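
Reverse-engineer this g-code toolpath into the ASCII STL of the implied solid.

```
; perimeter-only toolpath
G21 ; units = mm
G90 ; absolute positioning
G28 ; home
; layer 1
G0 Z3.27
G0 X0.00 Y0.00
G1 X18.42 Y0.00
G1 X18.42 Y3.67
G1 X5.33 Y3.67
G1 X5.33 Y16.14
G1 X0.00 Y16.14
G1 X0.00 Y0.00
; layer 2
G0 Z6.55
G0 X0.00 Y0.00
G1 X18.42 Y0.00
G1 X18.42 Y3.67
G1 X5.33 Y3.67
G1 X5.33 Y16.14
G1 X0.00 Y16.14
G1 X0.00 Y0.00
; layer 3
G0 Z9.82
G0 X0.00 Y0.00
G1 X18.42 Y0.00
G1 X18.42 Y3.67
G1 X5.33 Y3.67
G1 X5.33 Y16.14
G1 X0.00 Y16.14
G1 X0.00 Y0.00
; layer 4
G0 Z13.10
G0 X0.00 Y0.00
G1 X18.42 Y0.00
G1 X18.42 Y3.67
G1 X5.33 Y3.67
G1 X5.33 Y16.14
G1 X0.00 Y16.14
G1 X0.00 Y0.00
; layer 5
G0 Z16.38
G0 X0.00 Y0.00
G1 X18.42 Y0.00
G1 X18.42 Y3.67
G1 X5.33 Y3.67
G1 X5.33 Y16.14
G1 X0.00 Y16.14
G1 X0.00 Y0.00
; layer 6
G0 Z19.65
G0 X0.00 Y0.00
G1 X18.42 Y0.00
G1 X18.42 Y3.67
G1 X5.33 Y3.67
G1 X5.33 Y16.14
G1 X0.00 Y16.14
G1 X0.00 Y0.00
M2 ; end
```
solid part
  facet normal 0.0000 0.0000 -1.0000
    outer loop
      vertex 18.42 3.67 0.00
      vertex 18.42 0.00 0.00
      vertex 0.00 0.00 0.00
    endloop
  endfacet
  facet normal 0.0000 0.0000 -1.0000
    outer loop
      vertex 5.33 3.67 0.00
      vertex 18.42 3.67 0.00
      vertex 0.00 0.00 0.00
    endloop
  endfacet
  facet normal 0.0000 0.0000 -1.0000
    outer loop
      vertex 5.33 16.14 0.00
      vertex 5.33 3.67 0.00
      vertex 0.00 0.00 0.00
    endloop
  endfacet
  facet normal 0.0000 0.0000 -1.0000
    outer loop
      vertex 0.00 16.14 0.00
      vertex 5.33 16.14 0.00
      vertex 0.00 0.00 0.00
    endloop
  endfacet
  facet normal 0.0000 0.0000 1.0000
    outer loop
      vertex 0.00 0.00 19.65
      vertex 18.42 0.00 19.65
      vertex 18.42 3.67 19.65
    endloop
  endfacet
  facet normal 0.0000 0.0000 1.0000
    outer loop
      vertex 0.00 0.00 19.65
      vertex 18.42 3.67 19.65
      vertex 5.33 3.67 19.65
    endloop
  endfacet
  facet normal 0.0000 0.0000 1.0000
    outer loop
      vertex 0.00 0.00 19.65
      vertex 5.33 3.67 19.65
      vertex 5.33 16.14 19.65
    endloop
  endfacet
  facet normal 0.0000 0.0000 1.0000
    outer loop
      vertex 0.00 0.00 19.65
      vertex 5.33 16.14 19.65
      vertex 0.00 16.14 19.65
    endloop
  endfacet
  facet normal 0.0000 -1.0000 0.0000
    outer loop
      vertex 0.00 0.00 0.00
      vertex 18.42 0.00 0.00
      vertex 18.42 0.00 19.65
    endloop
  endfacet
  facet normal 0.0000 -1.0000 0.0000
    outer loop
      vertex 0.00 0.00 0.00
      vertex 18.42 0.00 19.65
      vertex 0.00 0.00 19.65
    endloop
  endfacet
  facet normal 1.0000 0.0000 0.0000
    outer loop
      vertex 18.42 0.00 0.00
      vertex 18.42 3.67 0.00
      vertex 18.42 3.67 19.65
    endloop
  endfacet
  facet normal 1.0000 0.0000 0.0000
    outer loop
      vertex 18.42 0.00 0.00
      vertex 18.42 3.67 19.65
      vertex 18.42 0.00 19.65
    endloop
  endfacet
  facet normal 0.0000 1.0000 0.0000
    outer loop
      vertex 18.42 3.67 0.00
      vertex 5.33 3.67 0.00
      vertex 5.33 3.67 19.65
    endloop
  endfacet
  facet normal 0.0000 1.0000 0.0000
    outer loop
      vertex 18.42 3.67 0.00
      vertex 5.33 3.67 19.65
      vertex 18.42 3.67 19.65
    endloop
  endfacet
  facet normal 1.0000 0.0000 0.0000
    outer loop
      vertex 5.33 3.67 0.00
      vertex 5.33 16.14 0.00
      vertex 5.33 16.14 19.65
    endloop
  endfacet
  facet normal 1.0000 0.0000 0.0000
    outer loop
      vertex 5.33 3.67 0.00
      vertex 5.33 16.14 19.65
      vertex 5.33 3.67 19.65
    endloop
  endfacet
  facet normal 0.0000 1.0000 0.0000
    outer loop
      vertex 5.33 16.14 0.00
      vertex 0.00 16.14 0.00
      vertex 0.00 16.14 19.65
    endloop
  endfacet
  facet normal 0.0000 1.0000 0.0000
    outer loop
      vertex 5.33 16.14 0.00
      vertex 0.00 16.14 19.65
      vertex 5.33 16.14 19.65
    endloop
  endfacet
  facet normal -1.0000 0.0000 0.0000
    outer loop
      vertex 0.00 16.14 0.00
      vertex 0.00 0.00 0.00
      vertex 0.00 0.00 19.65
    endloop
  endfacet
  facet normal -1.0000 0.0000 0.0000
    outer loop
      vertex 0.00 16.14 0.00
      vertex 0.00 0.00 19.65
      vertex 0.00 16.14 19.65
    endloop
  endfacet
endsolid part

The G0 Z moves step by Δz≈3.27 mm. Every layer's G1 loop is the same polygon, so the solid is a straight extrusion of it from z=0 to z≈19.6. Closing with flat bottom and top caps and triangulating gives 20 facets — an L-shaped prism: outer 18.4 × 16.1 mm, arm thicknesses ≈ 3.67 mm (horizontal) and 5.33 mm (vertical), extruded 19.6 mm in z.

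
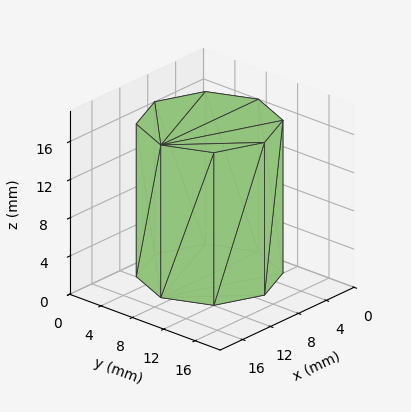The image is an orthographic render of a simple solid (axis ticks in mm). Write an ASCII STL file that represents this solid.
Reading the render: the shape is a regular 8-sided prism (a cylinder approximated with 8 flat sides), circumscribed radius ≈ 7 mm, height ≈ 16 mm (dimensions read to the nearest mm from the axis ticks). For the STL, each face is triangulated and given an outward normal.

solid part
  facet normal 0.0000 0.0000 -1.0000
    outer loop
      vertex 7.00 14.00 0.00
      vertex 11.95 11.95 0.00
      vertex 14.00 7.00 0.00
    endloop
  endfacet
  facet normal 0.0000 0.0000 -1.0000
    outer loop
      vertex 2.05 11.95 0.00
      vertex 7.00 14.00 0.00
      vertex 14.00 7.00 0.00
    endloop
  endfacet
  facet normal 0.0000 0.0000 -1.0000
    outer loop
      vertex 0.00 7.00 0.00
      vertex 2.05 11.95 0.00
      vertex 14.00 7.00 0.00
    endloop
  endfacet
  facet normal 0.0000 0.0000 -1.0000
    outer loop
      vertex 2.05 2.05 0.00
      vertex 0.00 7.00 0.00
      vertex 14.00 7.00 0.00
    endloop
  endfacet
  facet normal 0.0000 0.0000 -1.0000
    outer loop
      vertex 7.00 0.00 0.00
      vertex 2.05 2.05 0.00
      vertex 14.00 7.00 0.00
    endloop
  endfacet
  facet normal 0.0000 0.0000 -1.0000
    outer loop
      vertex 11.95 2.05 0.00
      vertex 7.00 0.00 0.00
      vertex 14.00 7.00 0.00
    endloop
  endfacet
  facet normal 0.0000 0.0000 1.0000
    outer loop
      vertex 14.00 7.00 16.00
      vertex 11.95 11.95 16.00
      vertex 7.00 14.00 16.00
    endloop
  endfacet
  facet normal 0.0000 0.0000 1.0000
    outer loop
      vertex 14.00 7.00 16.00
      vertex 7.00 14.00 16.00
      vertex 2.05 11.95 16.00
    endloop
  endfacet
  facet normal 0.0000 0.0000 1.0000
    outer loop
      vertex 14.00 7.00 16.00
      vertex 2.05 11.95 16.00
      vertex 0.00 7.00 16.00
    endloop
  endfacet
  facet normal 0.0000 0.0000 1.0000
    outer loop
      vertex 14.00 7.00 16.00
      vertex 0.00 7.00 16.00
      vertex 2.05 2.05 16.00
    endloop
  endfacet
  facet normal 0.0000 0.0000 1.0000
    outer loop
      vertex 14.00 7.00 16.00
      vertex 2.05 2.05 16.00
      vertex 7.00 0.00 16.00
    endloop
  endfacet
  facet normal 0.0000 0.0000 1.0000
    outer loop
      vertex 14.00 7.00 16.00
      vertex 7.00 0.00 16.00
      vertex 11.95 2.05 16.00
    endloop
  endfacet
  facet normal 0.9239 0.3826 0.0000
    outer loop
      vertex 14.00 7.00 0.00
      vertex 11.95 11.95 0.00
      vertex 11.95 11.95 16.00
    endloop
  endfacet
  facet normal 0.9239 0.3826 0.0000
    outer loop
      vertex 14.00 7.00 0.00
      vertex 11.95 11.95 16.00
      vertex 14.00 7.00 16.00
    endloop
  endfacet
  facet normal 0.3826 0.9239 0.0000
    outer loop
      vertex 11.95 11.95 0.00
      vertex 7.00 14.00 0.00
      vertex 7.00 14.00 16.00
    endloop
  endfacet
  facet normal 0.3826 0.9239 0.0000
    outer loop
      vertex 11.95 11.95 0.00
      vertex 7.00 14.00 16.00
      vertex 11.95 11.95 16.00
    endloop
  endfacet
  facet normal -0.3826 0.9239 0.0000
    outer loop
      vertex 7.00 14.00 0.00
      vertex 2.05 11.95 0.00
      vertex 2.05 11.95 16.00
    endloop
  endfacet
  facet normal -0.3826 0.9239 0.0000
    outer loop
      vertex 7.00 14.00 0.00
      vertex 2.05 11.95 16.00
      vertex 7.00 14.00 16.00
    endloop
  endfacet
  facet normal -0.9239 0.3826 0.0000
    outer loop
      vertex 2.05 11.95 0.00
      vertex 0.00 7.00 0.00
      vertex 0.00 7.00 16.00
    endloop
  endfacet
  facet normal -0.9239 0.3826 0.0000
    outer loop
      vertex 2.05 11.95 0.00
      vertex 0.00 7.00 16.00
      vertex 2.05 11.95 16.00
    endloop
  endfacet
  facet normal -0.9239 -0.3826 0.0000
    outer loop
      vertex 0.00 7.00 0.00
      vertex 2.05 2.05 0.00
      vertex 2.05 2.05 16.00
    endloop
  endfacet
  facet normal -0.9239 -0.3826 0.0000
    outer loop
      vertex 0.00 7.00 0.00
      vertex 2.05 2.05 16.00
      vertex 0.00 7.00 16.00
    endloop
  endfacet
  facet normal -0.3826 -0.9239 0.0000
    outer loop
      vertex 2.05 2.05 0.00
      vertex 7.00 0.00 0.00
      vertex 7.00 0.00 16.00
    endloop
  endfacet
  facet normal -0.3826 -0.9239 0.0000
    outer loop
      vertex 2.05 2.05 0.00
      vertex 7.00 0.00 16.00
      vertex 2.05 2.05 16.00
    endloop
  endfacet
  facet normal 0.3826 -0.9239 0.0000
    outer loop
      vertex 7.00 0.00 0.00
      vertex 11.95 2.05 0.00
      vertex 11.95 2.05 16.00
    endloop
  endfacet
  facet normal 0.3826 -0.9239 0.0000
    outer loop
      vertex 7.00 0.00 0.00
      vertex 11.95 2.05 16.00
      vertex 7.00 0.00 16.00
    endloop
  endfacet
  facet normal 0.9239 -0.3826 0.0000
    outer loop
      vertex 11.95 2.05 0.00
      vertex 14.00 7.00 0.00
      vertex 14.00 7.00 16.00
    endloop
  endfacet
  facet normal 0.9239 -0.3826 0.0000
    outer loop
      vertex 11.95 2.05 0.00
      vertex 14.00 7.00 16.00
      vertex 11.95 2.05 16.00
    endloop
  endfacet
endsolid part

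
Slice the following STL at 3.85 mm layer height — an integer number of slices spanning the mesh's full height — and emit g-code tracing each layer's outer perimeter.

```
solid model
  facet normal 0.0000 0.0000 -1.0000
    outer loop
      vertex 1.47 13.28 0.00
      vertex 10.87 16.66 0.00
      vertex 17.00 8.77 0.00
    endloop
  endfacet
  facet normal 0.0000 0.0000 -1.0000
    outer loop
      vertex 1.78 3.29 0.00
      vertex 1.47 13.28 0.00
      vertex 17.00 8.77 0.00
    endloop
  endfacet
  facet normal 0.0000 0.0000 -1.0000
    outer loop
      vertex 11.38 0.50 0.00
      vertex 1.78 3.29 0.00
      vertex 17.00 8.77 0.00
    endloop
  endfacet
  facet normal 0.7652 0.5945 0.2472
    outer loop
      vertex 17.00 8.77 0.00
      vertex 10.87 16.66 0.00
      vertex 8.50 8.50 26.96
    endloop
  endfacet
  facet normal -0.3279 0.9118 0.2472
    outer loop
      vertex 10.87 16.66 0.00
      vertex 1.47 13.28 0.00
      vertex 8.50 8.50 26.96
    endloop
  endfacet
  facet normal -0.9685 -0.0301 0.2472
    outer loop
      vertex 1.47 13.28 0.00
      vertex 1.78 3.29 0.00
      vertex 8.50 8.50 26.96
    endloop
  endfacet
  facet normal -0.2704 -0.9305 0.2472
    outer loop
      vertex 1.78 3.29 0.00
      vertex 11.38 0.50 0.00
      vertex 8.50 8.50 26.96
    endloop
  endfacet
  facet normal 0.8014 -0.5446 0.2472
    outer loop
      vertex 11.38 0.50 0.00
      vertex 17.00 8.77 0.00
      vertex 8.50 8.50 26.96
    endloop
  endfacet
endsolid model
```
; perimeter-only toolpath
G21 ; units = mm
G90 ; absolute positioning
G28 ; home
; layer 1
G0 Z3.85
G0 X15.79 Y8.73
G1 X10.53 Y15.49
G1 X2.47 Y12.60
G1 X2.74 Y4.03
G1 X10.97 Y1.64
G1 X15.79 Y8.73
; layer 2
G0 Z7.70
G0 X14.57 Y8.69
G1 X10.19 Y14.33
G1 X3.48 Y11.91
G1 X3.70 Y4.78
G1 X10.56 Y2.79
G1 X14.57 Y8.69
; layer 3
G0 Z11.55
G0 X13.36 Y8.65
G1 X9.85 Y13.16
G1 X4.48 Y11.23
G1 X4.66 Y5.52
G1 X10.15 Y3.93
G1 X13.36 Y8.65
; layer 4
G0 Z15.41
G0 X12.14 Y8.62
G1 X9.52 Y12.00
G1 X5.49 Y10.55
G1 X5.62 Y6.27
G1 X9.73 Y5.07
G1 X12.14 Y8.62
; layer 5
G0 Z19.26
G0 X10.93 Y8.58
G1 X9.18 Y10.83
G1 X6.49 Y9.87
G1 X6.58 Y7.01
G1 X9.32 Y6.21
G1 X10.93 Y8.58
; layer 6
G0 Z23.11
G0 X9.71 Y8.54
G1 X8.84 Y9.67
G1 X7.50 Y9.18
G1 X7.54 Y7.76
G1 X8.91 Y7.36
G1 X9.71 Y8.54
M2 ; end

The solid is a regular 5-sided pyramid, base circumscribed radius ≈ 8.5 mm, apex at z ≈ 27 mm. Slicing at Δz = 3.85 mm — 7 equal slices spanning the solid's height, so layer i sits at z = i·h/7 — gives 6 non-empty perimeters. Each is a 5-segment closed polygon; G0 lifts to the layer z and rapids to the start vertex, then G1 traces the edges. The cross-section shrinks linearly with z (the slice at the apex is degenerate and omitted).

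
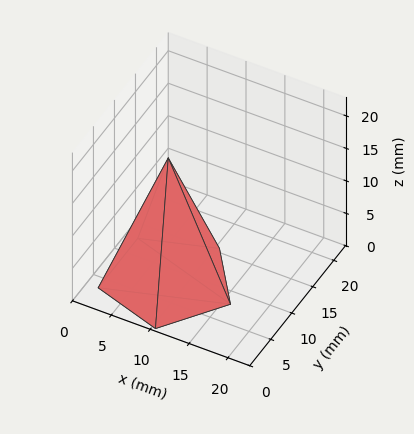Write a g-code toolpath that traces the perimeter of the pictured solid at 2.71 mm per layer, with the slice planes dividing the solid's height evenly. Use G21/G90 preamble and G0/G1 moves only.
Reading the render: the shape is a regular 5-sided pyramid, base circumscribed radius ≈ 8 mm, apex at z ≈ 19 mm (dimensions read to the nearest mm from the axis ticks). For the g-code, the solid's height is divided into equal slices at the stated Δz and each level perimeter traced with G1 moves after a G0 lift.

; perimeter-only toolpath
G21 ; units = mm
G90 ; absolute positioning
G28 ; home
; layer 1
G0 Z2.71
G0 X14.86 Y8.00
G1 X10.12 Y14.52
G1 X2.45 Y12.03
G1 X2.45 Y3.97
G1 X10.12 Y1.48
G1 X14.86 Y8.00
; layer 2
G0 Z5.43
G0 X13.71 Y8.00
G1 X9.76 Y13.44
G1 X3.38 Y11.36
G1 X3.38 Y4.64
G1 X9.76 Y2.56
G1 X13.71 Y8.00
; layer 3
G0 Z8.14
G0 X12.57 Y8.00
G1 X9.41 Y12.35
G1 X4.30 Y10.69
G1 X4.30 Y5.31
G1 X9.41 Y3.65
G1 X12.57 Y8.00
; layer 4
G0 Z10.86
G0 X11.43 Y8.00
G1 X9.06 Y11.26
G1 X5.23 Y10.01
G1 X5.23 Y5.99
G1 X9.06 Y4.74
G1 X11.43 Y8.00
; layer 5
G0 Z13.57
G0 X10.29 Y8.00
G1 X8.71 Y10.17
G1 X6.15 Y9.34
G1 X6.15 Y6.66
G1 X8.71 Y5.83
G1 X10.29 Y8.00
; layer 6
G0 Z16.29
G0 X9.14 Y8.00
G1 X8.35 Y9.09
G1 X7.08 Y8.67
G1 X7.08 Y7.33
G1 X8.35 Y6.91
G1 X9.14 Y8.00
M2 ; end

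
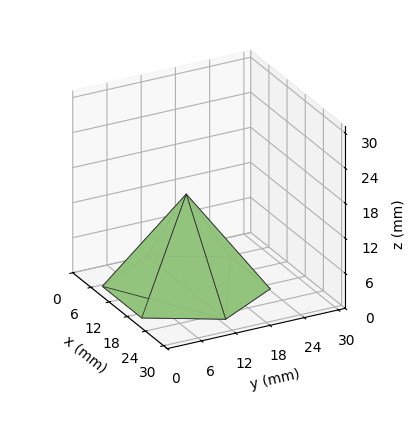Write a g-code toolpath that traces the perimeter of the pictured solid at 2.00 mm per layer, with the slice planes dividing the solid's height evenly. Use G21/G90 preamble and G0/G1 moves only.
Reading the render: the shape is a regular 6-sided pyramid, base circumscribed radius ≈ 13 mm, apex at z ≈ 16 mm (dimensions read to the nearest mm from the axis ticks). For the g-code, the solid's height is divided into equal slices at the stated Δz and each level perimeter traced with G1 moves after a G0 lift.

; perimeter-only toolpath
G21 ; units = mm
G90 ; absolute positioning
G28 ; home
; layer 1
G0 Z2.00
G0 X24.38 Y13.00
G1 X18.69 Y22.85
G1 X7.31 Y22.85
G1 X1.62 Y13.00
G1 X7.31 Y3.15
G1 X18.69 Y3.15
G1 X24.38 Y13.00
; layer 2
G0 Z4.00
G0 X22.75 Y13.00
G1 X17.88 Y21.45
G1 X8.12 Y21.45
G1 X3.25 Y13.00
G1 X8.12 Y4.55
G1 X17.88 Y4.55
G1 X22.75 Y13.00
; layer 3
G0 Z6.00
G0 X21.12 Y13.00
G1 X17.06 Y20.04
G1 X8.94 Y20.04
G1 X4.88 Y13.00
G1 X8.94 Y5.96
G1 X17.06 Y5.96
G1 X21.12 Y13.00
; layer 4
G0 Z8.00
G0 X19.50 Y13.00
G1 X16.25 Y18.63
G1 X9.75 Y18.63
G1 X6.50 Y13.00
G1 X9.75 Y7.37
G1 X16.25 Y7.37
G1 X19.50 Y13.00
; layer 5
G0 Z10.00
G0 X17.88 Y13.00
G1 X15.44 Y17.22
G1 X10.56 Y17.22
G1 X8.12 Y13.00
G1 X10.56 Y8.78
G1 X15.44 Y8.78
G1 X17.88 Y13.00
; layer 6
G0 Z12.00
G0 X16.25 Y13.00
G1 X14.62 Y15.82
G1 X11.38 Y15.82
G1 X9.75 Y13.00
G1 X11.38 Y10.19
G1 X14.62 Y10.19
G1 X16.25 Y13.00
; layer 7
G0 Z14.00
G0 X14.62 Y13.00
G1 X13.81 Y14.41
G1 X12.19 Y14.41
G1 X11.38 Y13.00
G1 X12.19 Y11.59
G1 X13.81 Y11.59
G1 X14.62 Y13.00
M2 ; end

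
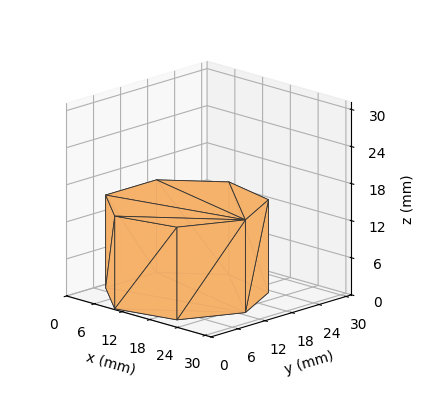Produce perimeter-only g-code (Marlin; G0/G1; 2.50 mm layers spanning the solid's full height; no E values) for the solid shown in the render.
Reading the render: the shape is a regular 7-sided prism (a cylinder approximated with 7 flat sides), circumscribed radius ≈ 13 mm, height ≈ 15 mm (dimensions read to the nearest mm from the axis ticks). For the g-code, the solid's height is divided into equal slices at the stated Δz and each level perimeter traced with G1 moves after a G0 lift.

; perimeter-only toolpath
G21 ; units = mm
G90 ; absolute positioning
G28 ; home
; layer 1
G0 Z2.50
G0 X26.00 Y13.00
G1 X21.11 Y23.16
G1 X10.11 Y25.67
G1 X1.29 Y18.64
G1 X1.29 Y7.36
G1 X10.11 Y0.33
G1 X21.11 Y2.84
G1 X26.00 Y13.00
; layer 2
G0 Z5.00
G0 X26.00 Y13.00
G1 X21.11 Y23.16
G1 X10.11 Y25.67
G1 X1.29 Y18.64
G1 X1.29 Y7.36
G1 X10.11 Y0.33
G1 X21.11 Y2.84
G1 X26.00 Y13.00
; layer 3
G0 Z7.50
G0 X26.00 Y13.00
G1 X21.11 Y23.16
G1 X10.11 Y25.67
G1 X1.29 Y18.64
G1 X1.29 Y7.36
G1 X10.11 Y0.33
G1 X21.11 Y2.84
G1 X26.00 Y13.00
; layer 4
G0 Z10.00
G0 X26.00 Y13.00
G1 X21.11 Y23.16
G1 X10.11 Y25.67
G1 X1.29 Y18.64
G1 X1.29 Y7.36
G1 X10.11 Y0.33
G1 X21.11 Y2.84
G1 X26.00 Y13.00
; layer 5
G0 Z12.50
G0 X26.00 Y13.00
G1 X21.11 Y23.16
G1 X10.11 Y25.67
G1 X1.29 Y18.64
G1 X1.29 Y7.36
G1 X10.11 Y0.33
G1 X21.11 Y2.84
G1 X26.00 Y13.00
; layer 6
G0 Z15.00
G0 X26.00 Y13.00
G1 X21.11 Y23.16
G1 X10.11 Y25.67
G1 X1.29 Y18.64
G1 X1.29 Y7.36
G1 X10.11 Y0.33
G1 X21.11 Y2.84
G1 X26.00 Y13.00
M2 ; end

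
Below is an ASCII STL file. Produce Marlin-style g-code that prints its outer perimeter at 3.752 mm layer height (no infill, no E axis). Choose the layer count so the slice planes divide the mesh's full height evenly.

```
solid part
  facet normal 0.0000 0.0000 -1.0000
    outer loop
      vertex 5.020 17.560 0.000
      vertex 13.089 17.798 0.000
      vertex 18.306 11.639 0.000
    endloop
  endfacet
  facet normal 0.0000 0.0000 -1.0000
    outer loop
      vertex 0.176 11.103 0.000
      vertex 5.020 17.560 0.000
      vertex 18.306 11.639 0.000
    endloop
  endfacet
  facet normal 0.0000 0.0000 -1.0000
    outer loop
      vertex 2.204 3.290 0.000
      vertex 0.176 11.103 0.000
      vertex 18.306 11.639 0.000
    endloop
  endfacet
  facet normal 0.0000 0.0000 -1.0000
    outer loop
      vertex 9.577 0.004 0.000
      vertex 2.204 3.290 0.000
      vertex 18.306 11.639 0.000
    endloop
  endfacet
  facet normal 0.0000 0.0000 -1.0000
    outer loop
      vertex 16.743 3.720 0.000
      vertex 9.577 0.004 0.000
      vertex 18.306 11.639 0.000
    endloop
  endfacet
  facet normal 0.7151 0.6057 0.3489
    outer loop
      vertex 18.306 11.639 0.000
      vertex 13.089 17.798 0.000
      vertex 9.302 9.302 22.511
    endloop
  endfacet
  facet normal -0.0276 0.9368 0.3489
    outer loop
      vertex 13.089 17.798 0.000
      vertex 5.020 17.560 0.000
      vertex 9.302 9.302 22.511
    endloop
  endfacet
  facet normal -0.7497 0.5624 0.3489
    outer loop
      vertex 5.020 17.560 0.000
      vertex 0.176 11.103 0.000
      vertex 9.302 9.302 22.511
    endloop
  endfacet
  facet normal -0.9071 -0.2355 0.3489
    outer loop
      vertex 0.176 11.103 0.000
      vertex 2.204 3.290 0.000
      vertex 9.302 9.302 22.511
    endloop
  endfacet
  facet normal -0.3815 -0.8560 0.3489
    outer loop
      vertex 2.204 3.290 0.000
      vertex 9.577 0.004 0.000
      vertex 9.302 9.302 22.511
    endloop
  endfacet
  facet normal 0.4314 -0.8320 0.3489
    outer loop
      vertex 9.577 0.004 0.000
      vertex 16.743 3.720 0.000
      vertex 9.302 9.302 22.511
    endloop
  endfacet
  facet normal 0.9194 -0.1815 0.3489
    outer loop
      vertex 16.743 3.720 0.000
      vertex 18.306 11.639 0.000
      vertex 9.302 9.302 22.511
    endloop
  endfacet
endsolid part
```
; perimeter-only toolpath
G21 ; units = mm
G90 ; absolute positioning
G28 ; home
; layer 1
G0 Z3.752
G0 X16.805 Y11.249
G1 X12.458 Y16.382
G1 X5.734 Y16.184
G1 X1.697 Y10.803
G1 X3.387 Y4.292
G1 X9.531 Y1.554
G1 X15.503 Y4.650
G1 X16.805 Y11.249
; layer 2
G0 Z7.504
G0 X15.305 Y10.860
G1 X11.827 Y14.966
G1 X6.447 Y14.807
G1 X3.218 Y10.503
G1 X4.570 Y5.294
G1 X9.485 Y3.103
G1 X14.263 Y5.581
G1 X15.305 Y10.860
; layer 3
G0 Z11.255
G0 X13.804 Y10.470
G1 X11.195 Y13.550
G1 X7.161 Y13.431
G1 X4.739 Y10.203
G1 X5.753 Y6.296
G1 X9.439 Y4.653
G1 X13.022 Y6.511
G1 X13.804 Y10.470
; layer 4
G0 Z15.007
G0 X12.303 Y10.081
G1 X10.564 Y12.134
G1 X7.875 Y12.055
G1 X6.260 Y9.902
G1 X6.936 Y7.298
G1 X9.394 Y6.203
G1 X11.782 Y7.441
G1 X12.303 Y10.081
; layer 5
G0 Z18.759
G0 X10.803 Y9.691
G1 X9.933 Y10.718
G1 X8.588 Y10.678
G1 X7.781 Y9.602
G1 X8.119 Y8.300
G1 X9.348 Y7.752
G1 X10.542 Y8.372
G1 X10.803 Y9.691
M2 ; end

The solid is a regular 7-sided pyramid, base circumscribed radius ≈ 9.3 mm, apex at z ≈ 22.5 mm. Slicing at Δz = 3.752 mm — 6 equal slices spanning the solid's height, so layer i sits at z = i·h/6 — gives 5 non-empty perimeters. Each is a 7-segment closed polygon; G0 lifts to the layer z and rapids to the start vertex, then G1 traces the edges. The cross-section shrinks linearly with z (the slice at the apex is degenerate and omitted).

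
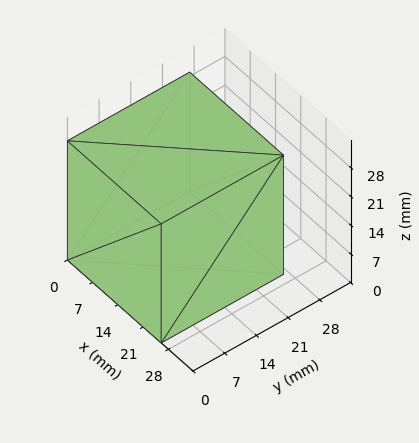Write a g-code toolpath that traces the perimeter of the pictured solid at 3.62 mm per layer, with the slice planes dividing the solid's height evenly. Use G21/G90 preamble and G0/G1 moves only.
Reading the render: the shape is a rectangular box, roughly 26 × 27 mm footprint and 29 mm tall (dimensions read to the nearest mm from the axis ticks). For the g-code, the solid's height is divided into equal slices at the stated Δz and each level perimeter traced with G1 moves after a G0 lift.

; perimeter-only toolpath
G21 ; units = mm
G90 ; absolute positioning
G28 ; home
; layer 1
G0 Z3.62
G0 X0.00 Y0.00
G1 X26.00 Y0.00
G1 X26.00 Y27.00
G1 X0.00 Y27.00
G1 X0.00 Y0.00
; layer 2
G0 Z7.25
G0 X0.00 Y0.00
G1 X26.00 Y0.00
G1 X26.00 Y27.00
G1 X0.00 Y27.00
G1 X0.00 Y0.00
; layer 3
G0 Z10.88
G0 X0.00 Y0.00
G1 X26.00 Y0.00
G1 X26.00 Y27.00
G1 X0.00 Y27.00
G1 X0.00 Y0.00
; layer 4
G0 Z14.50
G0 X0.00 Y0.00
G1 X26.00 Y0.00
G1 X26.00 Y27.00
G1 X0.00 Y27.00
G1 X0.00 Y0.00
; layer 5
G0 Z18.12
G0 X0.00 Y0.00
G1 X26.00 Y0.00
G1 X26.00 Y27.00
G1 X0.00 Y27.00
G1 X0.00 Y0.00
; layer 6
G0 Z21.75
G0 X0.00 Y0.00
G1 X26.00 Y0.00
G1 X26.00 Y27.00
G1 X0.00 Y27.00
G1 X0.00 Y0.00
; layer 7
G0 Z25.38
G0 X0.00 Y0.00
G1 X26.00 Y0.00
G1 X26.00 Y27.00
G1 X0.00 Y27.00
G1 X0.00 Y0.00
; layer 8
G0 Z29.00
G0 X0.00 Y0.00
G1 X26.00 Y0.00
G1 X26.00 Y27.00
G1 X0.00 Y27.00
G1 X0.00 Y0.00
M2 ; end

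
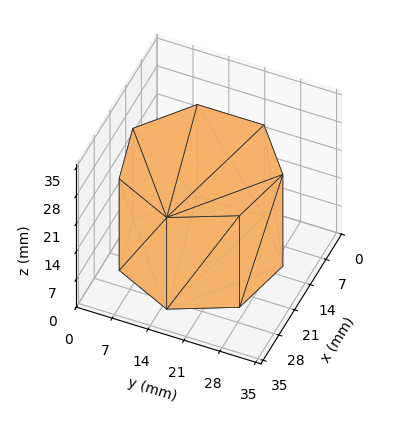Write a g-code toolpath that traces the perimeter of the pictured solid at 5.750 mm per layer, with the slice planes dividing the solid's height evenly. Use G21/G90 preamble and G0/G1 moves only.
Reading the render: the shape is a regular 7-sided prism (a cylinder approximated with 7 flat sides), circumscribed radius ≈ 15 mm, height ≈ 23 mm (dimensions read to the nearest mm from the axis ticks). For the g-code, the solid's height is divided into equal slices at the stated Δz and each level perimeter traced with G1 moves after a G0 lift.

; perimeter-only toolpath
G21 ; units = mm
G90 ; absolute positioning
G28 ; home
; layer 1
G0 Z5.750
G0 X30.000 Y15.000
G1 X24.352 Y26.727
G1 X11.662 Y29.624
G1 X1.485 Y21.508
G1 X1.485 Y8.492
G1 X11.662 Y0.376
G1 X24.352 Y3.273
G1 X30.000 Y15.000
; layer 2
G0 Z11.500
G0 X30.000 Y15.000
G1 X24.352 Y26.727
G1 X11.662 Y29.624
G1 X1.485 Y21.508
G1 X1.485 Y8.492
G1 X11.662 Y0.376
G1 X24.352 Y3.273
G1 X30.000 Y15.000
; layer 3
G0 Z17.250
G0 X30.000 Y15.000
G1 X24.352 Y26.727
G1 X11.662 Y29.624
G1 X1.485 Y21.508
G1 X1.485 Y8.492
G1 X11.662 Y0.376
G1 X24.352 Y3.273
G1 X30.000 Y15.000
; layer 4
G0 Z23.000
G0 X30.000 Y15.000
G1 X24.352 Y26.727
G1 X11.662 Y29.624
G1 X1.485 Y21.508
G1 X1.485 Y8.492
G1 X11.662 Y0.376
G1 X24.352 Y3.273
G1 X30.000 Y15.000
M2 ; end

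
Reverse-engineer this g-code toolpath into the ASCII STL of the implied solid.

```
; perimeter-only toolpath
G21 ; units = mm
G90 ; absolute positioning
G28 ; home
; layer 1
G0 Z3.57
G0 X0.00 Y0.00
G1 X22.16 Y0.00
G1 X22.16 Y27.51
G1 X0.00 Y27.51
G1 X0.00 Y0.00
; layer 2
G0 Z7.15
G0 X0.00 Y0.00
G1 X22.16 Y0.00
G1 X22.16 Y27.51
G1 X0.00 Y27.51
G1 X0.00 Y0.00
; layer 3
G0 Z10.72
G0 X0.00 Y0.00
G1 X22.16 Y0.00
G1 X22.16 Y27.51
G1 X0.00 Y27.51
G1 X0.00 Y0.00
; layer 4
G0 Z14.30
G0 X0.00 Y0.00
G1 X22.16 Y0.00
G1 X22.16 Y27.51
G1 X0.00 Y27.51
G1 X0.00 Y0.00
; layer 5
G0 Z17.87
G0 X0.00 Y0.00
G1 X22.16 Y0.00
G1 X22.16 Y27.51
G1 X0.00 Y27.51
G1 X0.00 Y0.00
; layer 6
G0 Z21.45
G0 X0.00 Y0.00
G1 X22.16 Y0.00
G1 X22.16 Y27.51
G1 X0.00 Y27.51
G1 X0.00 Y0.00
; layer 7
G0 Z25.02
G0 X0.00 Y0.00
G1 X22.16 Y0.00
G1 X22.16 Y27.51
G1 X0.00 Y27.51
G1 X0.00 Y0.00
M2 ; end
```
solid part
  facet normal 0.0000 0.0000 -1.0000
    outer loop
      vertex 22.16 27.51 0.00
      vertex 22.16 0.00 0.00
      vertex 0.00 0.00 0.00
    endloop
  endfacet
  facet normal 0.0000 0.0000 -1.0000
    outer loop
      vertex 0.00 27.51 0.00
      vertex 22.16 27.51 0.00
      vertex 0.00 0.00 0.00
    endloop
  endfacet
  facet normal 0.0000 0.0000 1.0000
    outer loop
      vertex 0.00 0.00 25.02
      vertex 22.16 0.00 25.02
      vertex 22.16 27.51 25.02
    endloop
  endfacet
  facet normal 0.0000 0.0000 1.0000
    outer loop
      vertex 0.00 0.00 25.02
      vertex 22.16 27.51 25.02
      vertex 0.00 27.51 25.02
    endloop
  endfacet
  facet normal 0.0000 -1.0000 0.0000
    outer loop
      vertex 0.00 0.00 0.00
      vertex 22.16 0.00 0.00
      vertex 22.16 0.00 25.02
    endloop
  endfacet
  facet normal 0.0000 -1.0000 0.0000
    outer loop
      vertex 0.00 0.00 0.00
      vertex 22.16 0.00 25.02
      vertex 0.00 0.00 25.02
    endloop
  endfacet
  facet normal 0.0000 1.0000 0.0000
    outer loop
      vertex 22.16 27.51 25.02
      vertex 22.16 27.51 0.00
      vertex 0.00 27.51 0.00
    endloop
  endfacet
  facet normal 0.0000 1.0000 0.0000
    outer loop
      vertex 0.00 27.51 25.02
      vertex 22.16 27.51 25.02
      vertex 0.00 27.51 0.00
    endloop
  endfacet
  facet normal -1.0000 0.0000 0.0000
    outer loop
      vertex 0.00 27.51 25.02
      vertex 0.00 27.51 0.00
      vertex 0.00 0.00 0.00
    endloop
  endfacet
  facet normal -1.0000 0.0000 0.0000
    outer loop
      vertex 0.00 0.00 25.02
      vertex 0.00 27.51 25.02
      vertex 0.00 0.00 0.00
    endloop
  endfacet
  facet normal 1.0000 0.0000 0.0000
    outer loop
      vertex 22.16 0.00 0.00
      vertex 22.16 27.51 0.00
      vertex 22.16 27.51 25.02
    endloop
  endfacet
  facet normal 1.0000 0.0000 0.0000
    outer loop
      vertex 22.16 0.00 0.00
      vertex 22.16 27.51 25.02
      vertex 22.16 0.00 25.02
    endloop
  endfacet
endsolid part

The G0 Z moves step by Δz≈3.57 mm. Every layer's G1 loop is the same polygon, so the solid is a straight extrusion of it from z=0 to z≈25. Closing with flat bottom and top caps and triangulating gives 12 facets — a rectangular box, roughly 22.2 × 27.5 mm footprint and 25 mm tall.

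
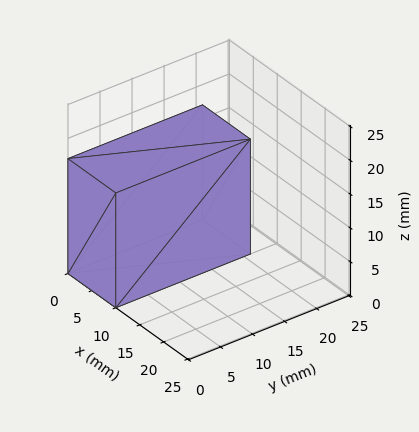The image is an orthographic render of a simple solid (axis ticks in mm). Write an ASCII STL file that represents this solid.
Reading the render: the shape is a rectangular box, roughly 10 × 21 mm footprint and 17 mm tall (dimensions read to the nearest mm from the axis ticks). For the STL, each face is triangulated and given an outward normal.

solid part
  facet normal 0.0000 0.0000 -1.0000
    outer loop
      vertex 10.000 21.000 0.000
      vertex 10.000 0.000 0.000
      vertex 0.000 0.000 0.000
    endloop
  endfacet
  facet normal 0.0000 0.0000 -1.0000
    outer loop
      vertex 0.000 21.000 0.000
      vertex 10.000 21.000 0.000
      vertex 0.000 0.000 0.000
    endloop
  endfacet
  facet normal 0.0000 0.0000 1.0000
    outer loop
      vertex 0.000 0.000 17.000
      vertex 10.000 0.000 17.000
      vertex 10.000 21.000 17.000
    endloop
  endfacet
  facet normal 0.0000 0.0000 1.0000
    outer loop
      vertex 0.000 0.000 17.000
      vertex 10.000 21.000 17.000
      vertex 0.000 21.000 17.000
    endloop
  endfacet
  facet normal 0.0000 -1.0000 0.0000
    outer loop
      vertex 0.000 0.000 0.000
      vertex 10.000 0.000 0.000
      vertex 10.000 0.000 17.000
    endloop
  endfacet
  facet normal 0.0000 -1.0000 0.0000
    outer loop
      vertex 0.000 0.000 0.000
      vertex 10.000 0.000 17.000
      vertex 0.000 0.000 17.000
    endloop
  endfacet
  facet normal 0.0000 1.0000 0.0000
    outer loop
      vertex 10.000 21.000 17.000
      vertex 10.000 21.000 0.000
      vertex 0.000 21.000 0.000
    endloop
  endfacet
  facet normal 0.0000 1.0000 0.0000
    outer loop
      vertex 0.000 21.000 17.000
      vertex 10.000 21.000 17.000
      vertex 0.000 21.000 0.000
    endloop
  endfacet
  facet normal -1.0000 0.0000 0.0000
    outer loop
      vertex 0.000 21.000 17.000
      vertex 0.000 21.000 0.000
      vertex 0.000 0.000 0.000
    endloop
  endfacet
  facet normal -1.0000 0.0000 0.0000
    outer loop
      vertex 0.000 0.000 17.000
      vertex 0.000 21.000 17.000
      vertex 0.000 0.000 0.000
    endloop
  endfacet
  facet normal 1.0000 0.0000 0.0000
    outer loop
      vertex 10.000 0.000 0.000
      vertex 10.000 21.000 0.000
      vertex 10.000 21.000 17.000
    endloop
  endfacet
  facet normal 1.0000 0.0000 0.0000
    outer loop
      vertex 10.000 0.000 0.000
      vertex 10.000 21.000 17.000
      vertex 10.000 0.000 17.000
    endloop
  endfacet
endsolid part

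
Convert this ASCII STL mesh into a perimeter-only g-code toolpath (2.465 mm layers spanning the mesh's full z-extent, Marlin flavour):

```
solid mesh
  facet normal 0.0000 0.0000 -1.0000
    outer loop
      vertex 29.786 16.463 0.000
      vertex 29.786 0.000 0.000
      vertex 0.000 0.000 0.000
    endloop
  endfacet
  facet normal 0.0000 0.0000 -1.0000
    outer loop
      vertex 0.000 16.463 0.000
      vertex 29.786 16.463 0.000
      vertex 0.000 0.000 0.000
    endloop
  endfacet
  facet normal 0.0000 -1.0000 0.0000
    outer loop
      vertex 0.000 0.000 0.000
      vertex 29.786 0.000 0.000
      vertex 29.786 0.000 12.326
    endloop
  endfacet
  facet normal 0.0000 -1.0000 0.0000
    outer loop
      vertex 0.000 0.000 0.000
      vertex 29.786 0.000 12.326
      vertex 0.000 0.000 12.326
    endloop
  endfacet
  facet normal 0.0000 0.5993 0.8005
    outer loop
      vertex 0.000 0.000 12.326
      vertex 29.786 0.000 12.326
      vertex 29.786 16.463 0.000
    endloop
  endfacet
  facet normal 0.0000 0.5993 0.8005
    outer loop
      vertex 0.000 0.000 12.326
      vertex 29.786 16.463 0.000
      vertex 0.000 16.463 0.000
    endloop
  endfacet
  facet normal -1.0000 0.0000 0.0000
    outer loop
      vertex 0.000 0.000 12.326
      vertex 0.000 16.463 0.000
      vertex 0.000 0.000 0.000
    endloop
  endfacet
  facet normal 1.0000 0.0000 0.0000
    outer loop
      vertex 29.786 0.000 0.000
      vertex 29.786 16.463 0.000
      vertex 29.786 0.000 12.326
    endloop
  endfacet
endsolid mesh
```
; perimeter-only toolpath
G21 ; units = mm
G90 ; absolute positioning
G28 ; home
; layer 1
G0 Z2.465
G0 X0.000 Y0.000
G1 X29.786 Y0.000
G1 X29.786 Y13.170
G1 X0.000 Y13.170
G1 X0.000 Y0.000
; layer 2
G0 Z4.930
G0 X0.000 Y0.000
G1 X29.786 Y0.000
G1 X29.786 Y9.878
G1 X0.000 Y9.878
G1 X0.000 Y0.000
; layer 3
G0 Z7.396
G0 X0.000 Y0.000
G1 X29.786 Y0.000
G1 X29.786 Y6.585
G1 X0.000 Y6.585
G1 X0.000 Y0.000
; layer 4
G0 Z9.861
G0 X0.000 Y0.000
G1 X29.786 Y0.000
G1 X29.786 Y3.293
G1 X0.000 Y3.293
G1 X0.000 Y0.000
M2 ; end

The solid is a wedge (ramp): 29.8 × 16.5 mm base, rising to 12.3 mm along the y=0 edge and sloping linearly to z=0 at y=16.5. Slicing at Δz = 2.465 mm — 5 equal slices spanning the solid's height, so layer i sits at z = i·h/5 — gives 4 non-empty perimeters. Each is a 4-segment closed polygon; G0 lifts to the layer z and rapids to the start vertex, then G1 traces the edges. The cross-section shrinks linearly with z (the slice at the apex is degenerate and omitted).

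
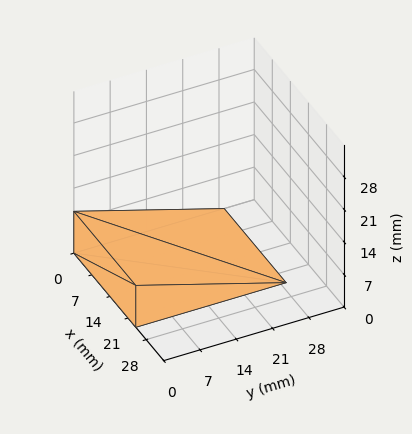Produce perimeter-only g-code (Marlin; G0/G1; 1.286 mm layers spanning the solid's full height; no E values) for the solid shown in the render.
Reading the render: the shape is a wedge (ramp): 24 × 29 mm base, rising to 9 mm along the y=0 edge and sloping linearly to z=0 at y=29 (dimensions read to the nearest mm from the axis ticks). For the g-code, the solid's height is divided into equal slices at the stated Δz and each level perimeter traced with G1 moves after a G0 lift.

; perimeter-only toolpath
G21 ; units = mm
G90 ; absolute positioning
G28 ; home
; layer 1
G0 Z1.286
G0 X0.000 Y0.000
G1 X24.000 Y0.000
G1 X24.000 Y24.857
G1 X0.000 Y24.857
G1 X0.000 Y0.000
; layer 2
G0 Z2.571
G0 X0.000 Y0.000
G1 X24.000 Y0.000
G1 X24.000 Y20.714
G1 X0.000 Y20.714
G1 X0.000 Y0.000
; layer 3
G0 Z3.857
G0 X0.000 Y0.000
G1 X24.000 Y0.000
G1 X24.000 Y16.571
G1 X0.000 Y16.571
G1 X0.000 Y0.000
; layer 4
G0 Z5.143
G0 X0.000 Y0.000
G1 X24.000 Y0.000
G1 X24.000 Y12.429
G1 X0.000 Y12.429
G1 X0.000 Y0.000
; layer 5
G0 Z6.429
G0 X0.000 Y0.000
G1 X24.000 Y0.000
G1 X24.000 Y8.286
G1 X0.000 Y8.286
G1 X0.000 Y0.000
; layer 6
G0 Z7.714
G0 X0.000 Y0.000
G1 X24.000 Y0.000
G1 X24.000 Y4.143
G1 X0.000 Y4.143
G1 X0.000 Y0.000
M2 ; end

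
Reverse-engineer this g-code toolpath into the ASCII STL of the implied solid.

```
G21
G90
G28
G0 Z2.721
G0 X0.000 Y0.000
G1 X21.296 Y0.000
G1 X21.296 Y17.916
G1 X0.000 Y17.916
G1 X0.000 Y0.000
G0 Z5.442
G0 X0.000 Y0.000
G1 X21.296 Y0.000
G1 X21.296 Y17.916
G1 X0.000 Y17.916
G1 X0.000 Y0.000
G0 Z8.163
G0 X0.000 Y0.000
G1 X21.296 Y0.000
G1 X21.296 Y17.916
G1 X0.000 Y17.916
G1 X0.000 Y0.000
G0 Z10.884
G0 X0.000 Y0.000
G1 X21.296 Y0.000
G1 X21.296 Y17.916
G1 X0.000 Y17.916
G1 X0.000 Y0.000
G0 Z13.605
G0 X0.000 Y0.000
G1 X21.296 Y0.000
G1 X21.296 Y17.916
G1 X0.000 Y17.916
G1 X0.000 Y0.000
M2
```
solid part
  facet normal 0.0000 0.0000 -1.0000
    outer loop
      vertex 21.296 17.916 0.000
      vertex 21.296 0.000 0.000
      vertex 0.000 0.000 0.000
    endloop
  endfacet
  facet normal 0.0000 0.0000 -1.0000
    outer loop
      vertex 0.000 17.916 0.000
      vertex 21.296 17.916 0.000
      vertex 0.000 0.000 0.000
    endloop
  endfacet
  facet normal 0.0000 0.0000 1.0000
    outer loop
      vertex 0.000 0.000 13.605
      vertex 21.296 0.000 13.605
      vertex 21.296 17.916 13.605
    endloop
  endfacet
  facet normal 0.0000 0.0000 1.0000
    outer loop
      vertex 0.000 0.000 13.605
      vertex 21.296 17.916 13.605
      vertex 0.000 17.916 13.605
    endloop
  endfacet
  facet normal 0.0000 -1.0000 0.0000
    outer loop
      vertex 0.000 0.000 0.000
      vertex 21.296 0.000 0.000
      vertex 21.296 0.000 13.605
    endloop
  endfacet
  facet normal 0.0000 -1.0000 0.0000
    outer loop
      vertex 0.000 0.000 0.000
      vertex 21.296 0.000 13.605
      vertex 0.000 0.000 13.605
    endloop
  endfacet
  facet normal 0.0000 1.0000 0.0000
    outer loop
      vertex 21.296 17.916 13.605
      vertex 21.296 17.916 0.000
      vertex 0.000 17.916 0.000
    endloop
  endfacet
  facet normal 0.0000 1.0000 0.0000
    outer loop
      vertex 0.000 17.916 13.605
      vertex 21.296 17.916 13.605
      vertex 0.000 17.916 0.000
    endloop
  endfacet
  facet normal -1.0000 0.0000 0.0000
    outer loop
      vertex 0.000 17.916 13.605
      vertex 0.000 17.916 0.000
      vertex 0.000 0.000 0.000
    endloop
  endfacet
  facet normal -1.0000 0.0000 0.0000
    outer loop
      vertex 0.000 0.000 13.605
      vertex 0.000 17.916 13.605
      vertex 0.000 0.000 0.000
    endloop
  endfacet
  facet normal 1.0000 0.0000 0.0000
    outer loop
      vertex 21.296 0.000 0.000
      vertex 21.296 17.916 0.000
      vertex 21.296 17.916 13.605
    endloop
  endfacet
  facet normal 1.0000 0.0000 0.0000
    outer loop
      vertex 21.296 0.000 0.000
      vertex 21.296 17.916 13.605
      vertex 21.296 0.000 13.605
    endloop
  endfacet
endsolid part

The G0 Z moves step by Δz≈2.721 mm. Every layer's G1 loop is the same polygon, so the solid is a straight extrusion of it from z=0 to z≈13.6. Closing with flat bottom and top caps and triangulating gives 12 facets — a rectangular box, roughly 21.3 × 17.9 mm footprint and 13.6 mm tall.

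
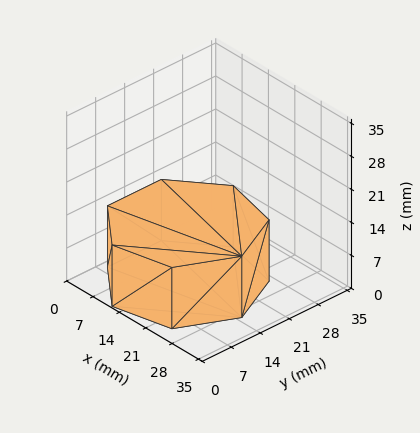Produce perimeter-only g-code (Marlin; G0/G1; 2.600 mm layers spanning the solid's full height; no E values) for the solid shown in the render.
Reading the render: the shape is a regular 7-sided prism (a cylinder approximated with 7 flat sides), circumscribed radius ≈ 15 mm, height ≈ 13 mm (dimensions read to the nearest mm from the axis ticks). For the g-code, the solid's height is divided into equal slices at the stated Δz and each level perimeter traced with G1 moves after a G0 lift.

; perimeter-only toolpath
G21 ; units = mm
G90 ; absolute positioning
G28 ; home
; layer 1
G0 Z2.600
G0 X30.000 Y15.000
G1 X24.352 Y26.727
G1 X11.662 Y29.624
G1 X1.485 Y21.508
G1 X1.485 Y8.492
G1 X11.662 Y0.376
G1 X24.352 Y3.273
G1 X30.000 Y15.000
; layer 2
G0 Z5.200
G0 X30.000 Y15.000
G1 X24.352 Y26.727
G1 X11.662 Y29.624
G1 X1.485 Y21.508
G1 X1.485 Y8.492
G1 X11.662 Y0.376
G1 X24.352 Y3.273
G1 X30.000 Y15.000
; layer 3
G0 Z7.800
G0 X30.000 Y15.000
G1 X24.352 Y26.727
G1 X11.662 Y29.624
G1 X1.485 Y21.508
G1 X1.485 Y8.492
G1 X11.662 Y0.376
G1 X24.352 Y3.273
G1 X30.000 Y15.000
; layer 4
G0 Z10.400
G0 X30.000 Y15.000
G1 X24.352 Y26.727
G1 X11.662 Y29.624
G1 X1.485 Y21.508
G1 X1.485 Y8.492
G1 X11.662 Y0.376
G1 X24.352 Y3.273
G1 X30.000 Y15.000
; layer 5
G0 Z13.000
G0 X30.000 Y15.000
G1 X24.352 Y26.727
G1 X11.662 Y29.624
G1 X1.485 Y21.508
G1 X1.485 Y8.492
G1 X11.662 Y0.376
G1 X24.352 Y3.273
G1 X30.000 Y15.000
M2 ; end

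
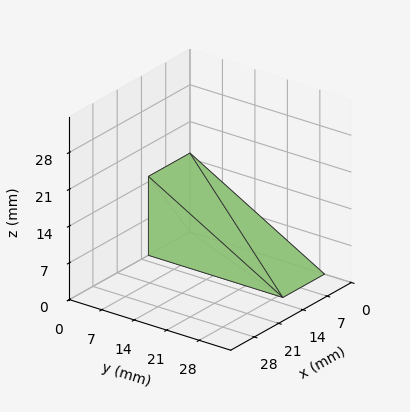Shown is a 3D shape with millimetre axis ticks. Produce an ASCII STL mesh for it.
Reading the render: the shape is a wedge (ramp): 12 × 29 mm base, rising to 15 mm along the y=0 edge and sloping linearly to z=0 at y=29 (dimensions read to the nearest mm from the axis ticks). For the STL, each face is triangulated and given an outward normal.

solid part
  facet normal 0.0000 0.0000 -1.0000
    outer loop
      vertex 12.00 29.00 0.00
      vertex 12.00 0.00 0.00
      vertex 0.00 0.00 0.00
    endloop
  endfacet
  facet normal 0.0000 0.0000 -1.0000
    outer loop
      vertex 0.00 29.00 0.00
      vertex 12.00 29.00 0.00
      vertex 0.00 0.00 0.00
    endloop
  endfacet
  facet normal 0.0000 -1.0000 0.0000
    outer loop
      vertex 0.00 0.00 0.00
      vertex 12.00 0.00 0.00
      vertex 12.00 0.00 15.00
    endloop
  endfacet
  facet normal 0.0000 -1.0000 0.0000
    outer loop
      vertex 0.00 0.00 0.00
      vertex 12.00 0.00 15.00
      vertex 0.00 0.00 15.00
    endloop
  endfacet
  facet normal 0.0000 0.4594 0.8882
    outer loop
      vertex 0.00 0.00 15.00
      vertex 12.00 0.00 15.00
      vertex 12.00 29.00 0.00
    endloop
  endfacet
  facet normal 0.0000 0.4594 0.8882
    outer loop
      vertex 0.00 0.00 15.00
      vertex 12.00 29.00 0.00
      vertex 0.00 29.00 0.00
    endloop
  endfacet
  facet normal -1.0000 0.0000 0.0000
    outer loop
      vertex 0.00 0.00 15.00
      vertex 0.00 29.00 0.00
      vertex 0.00 0.00 0.00
    endloop
  endfacet
  facet normal 1.0000 0.0000 0.0000
    outer loop
      vertex 12.00 0.00 0.00
      vertex 12.00 29.00 0.00
      vertex 12.00 0.00 15.00
    endloop
  endfacet
endsolid part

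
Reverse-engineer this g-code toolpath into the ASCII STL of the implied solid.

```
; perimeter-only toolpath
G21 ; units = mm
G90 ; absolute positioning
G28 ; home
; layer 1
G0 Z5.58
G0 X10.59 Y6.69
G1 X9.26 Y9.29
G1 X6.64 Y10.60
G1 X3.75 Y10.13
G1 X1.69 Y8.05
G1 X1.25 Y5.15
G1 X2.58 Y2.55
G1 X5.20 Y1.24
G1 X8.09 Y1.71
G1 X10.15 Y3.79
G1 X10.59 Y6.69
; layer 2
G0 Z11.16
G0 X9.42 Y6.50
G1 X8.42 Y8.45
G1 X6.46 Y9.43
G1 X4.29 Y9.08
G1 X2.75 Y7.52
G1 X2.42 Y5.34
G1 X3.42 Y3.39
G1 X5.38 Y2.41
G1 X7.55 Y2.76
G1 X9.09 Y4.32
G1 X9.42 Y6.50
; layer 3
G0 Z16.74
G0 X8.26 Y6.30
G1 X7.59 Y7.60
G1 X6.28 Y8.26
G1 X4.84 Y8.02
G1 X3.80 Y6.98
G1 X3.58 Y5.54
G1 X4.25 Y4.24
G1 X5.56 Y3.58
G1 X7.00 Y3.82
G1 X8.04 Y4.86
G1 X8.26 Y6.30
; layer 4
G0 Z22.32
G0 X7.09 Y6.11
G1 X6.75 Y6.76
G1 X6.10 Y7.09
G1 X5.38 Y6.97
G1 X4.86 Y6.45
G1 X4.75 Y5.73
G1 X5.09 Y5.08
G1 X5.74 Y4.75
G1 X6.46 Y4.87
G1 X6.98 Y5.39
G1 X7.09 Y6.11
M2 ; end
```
solid part
  facet normal 0.0000 0.0000 -1.0000
    outer loop
      vertex 6.82 11.77 0.00
      vertex 10.09 10.13 0.00
      vertex 11.76 6.88 0.00
    endloop
  endfacet
  facet normal 0.0000 0.0000 -1.0000
    outer loop
      vertex 3.21 11.18 0.00
      vertex 6.82 11.77 0.00
      vertex 11.76 6.88 0.00
    endloop
  endfacet
  facet normal 0.0000 0.0000 -1.0000
    outer loop
      vertex 0.63 8.58 0.00
      vertex 3.21 11.18 0.00
      vertex 11.76 6.88 0.00
    endloop
  endfacet
  facet normal 0.0000 0.0000 -1.0000
    outer loop
      vertex 0.08 4.96 0.00
      vertex 0.63 8.58 0.00
      vertex 11.76 6.88 0.00
    endloop
  endfacet
  facet normal 0.0000 0.0000 -1.0000
    outer loop
      vertex 1.75 1.71 0.00
      vertex 0.08 4.96 0.00
      vertex 11.76 6.88 0.00
    endloop
  endfacet
  facet normal 0.0000 0.0000 -1.0000
    outer loop
      vertex 5.02 0.07 0.00
      vertex 1.75 1.71 0.00
      vertex 11.76 6.88 0.00
    endloop
  endfacet
  facet normal 0.0000 0.0000 -1.0000
    outer loop
      vertex 8.63 0.66 0.00
      vertex 5.02 0.07 0.00
      vertex 11.76 6.88 0.00
    endloop
  endfacet
  facet normal 0.0000 0.0000 -1.0000
    outer loop
      vertex 11.21 3.26 0.00
      vertex 8.63 0.66 0.00
      vertex 11.76 6.88 0.00
    endloop
  endfacet
  facet normal 0.8719 0.4480 0.1979
    outer loop
      vertex 11.76 6.88 0.00
      vertex 10.09 10.13 0.00
      vertex 5.92 5.92 27.90
    endloop
  endfacet
  facet normal 0.4394 0.8762 0.1979
    outer loop
      vertex 10.09 10.13 0.00
      vertex 6.82 11.77 0.00
      vertex 5.92 5.92 27.90
    endloop
  endfacet
  facet normal -0.1581 0.9674 0.1977
    outer loop
      vertex 6.82 11.77 0.00
      vertex 3.21 11.18 0.00
      vertex 5.92 5.92 27.90
    endloop
  endfacet
  facet normal -0.6958 0.6905 0.1978
    outer loop
      vertex 3.21 11.18 0.00
      vertex 0.63 8.58 0.00
      vertex 5.92 5.92 27.90
    endloop
  endfacet
  facet normal -0.9691 0.1472 0.1978
    outer loop
      vertex 0.63 8.58 0.00
      vertex 0.08 4.96 0.00
      vertex 5.92 5.92 27.90
    endloop
  endfacet
  facet normal -0.8719 -0.4480 0.1979
    outer loop
      vertex 0.08 4.96 0.00
      vertex 1.75 1.71 0.00
      vertex 5.92 5.92 27.90
    endloop
  endfacet
  facet normal -0.4394 -0.8762 0.1979
    outer loop
      vertex 1.75 1.71 0.00
      vertex 5.02 0.07 0.00
      vertex 5.92 5.92 27.90
    endloop
  endfacet
  facet normal 0.1581 -0.9674 0.1977
    outer loop
      vertex 5.02 0.07 0.00
      vertex 8.63 0.66 0.00
      vertex 5.92 5.92 27.90
    endloop
  endfacet
  facet normal 0.6958 -0.6905 0.1978
    outer loop
      vertex 8.63 0.66 0.00
      vertex 11.21 3.26 0.00
      vertex 5.92 5.92 27.90
    endloop
  endfacet
  facet normal 0.9691 -0.1472 0.1978
    outer loop
      vertex 11.21 3.26 0.00
      vertex 11.76 6.88 0.00
      vertex 5.92 5.92 27.90
    endloop
  endfacet
endsolid part

The G0 Z moves step by Δz≈5.58 mm. The G1 loops shrink linearly with z, so the solid tapers from its base footprint up to z≈27.9. Closing with a flat bottom cap and the tapered top and triangulating gives 18 facets — a regular 10-sided pyramid, base circumscribed radius ≈ 5.92 mm, apex at z ≈ 27.9 mm.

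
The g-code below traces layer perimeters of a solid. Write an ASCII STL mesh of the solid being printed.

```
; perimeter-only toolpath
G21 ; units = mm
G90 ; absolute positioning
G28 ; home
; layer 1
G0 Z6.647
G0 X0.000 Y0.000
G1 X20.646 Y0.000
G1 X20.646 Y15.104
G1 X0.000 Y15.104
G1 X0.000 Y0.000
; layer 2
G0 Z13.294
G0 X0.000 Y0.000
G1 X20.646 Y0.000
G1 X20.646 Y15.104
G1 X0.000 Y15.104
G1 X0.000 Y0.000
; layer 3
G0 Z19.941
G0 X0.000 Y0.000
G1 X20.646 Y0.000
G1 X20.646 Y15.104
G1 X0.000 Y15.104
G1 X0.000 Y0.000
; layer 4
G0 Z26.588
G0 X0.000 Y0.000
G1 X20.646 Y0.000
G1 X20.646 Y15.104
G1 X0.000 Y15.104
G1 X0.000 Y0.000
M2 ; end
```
solid part
  facet normal 0.0000 0.0000 -1.0000
    outer loop
      vertex 20.646 15.104 0.000
      vertex 20.646 0.000 0.000
      vertex 0.000 0.000 0.000
    endloop
  endfacet
  facet normal 0.0000 0.0000 -1.0000
    outer loop
      vertex 0.000 15.104 0.000
      vertex 20.646 15.104 0.000
      vertex 0.000 0.000 0.000
    endloop
  endfacet
  facet normal 0.0000 0.0000 1.0000
    outer loop
      vertex 0.000 0.000 26.588
      vertex 20.646 0.000 26.588
      vertex 20.646 15.104 26.588
    endloop
  endfacet
  facet normal 0.0000 0.0000 1.0000
    outer loop
      vertex 0.000 0.000 26.588
      vertex 20.646 15.104 26.588
      vertex 0.000 15.104 26.588
    endloop
  endfacet
  facet normal 0.0000 -1.0000 0.0000
    outer loop
      vertex 0.000 0.000 0.000
      vertex 20.646 0.000 0.000
      vertex 20.646 0.000 26.588
    endloop
  endfacet
  facet normal 0.0000 -1.0000 0.0000
    outer loop
      vertex 0.000 0.000 0.000
      vertex 20.646 0.000 26.588
      vertex 0.000 0.000 26.588
    endloop
  endfacet
  facet normal 0.0000 1.0000 0.0000
    outer loop
      vertex 20.646 15.104 26.588
      vertex 20.646 15.104 0.000
      vertex 0.000 15.104 0.000
    endloop
  endfacet
  facet normal 0.0000 1.0000 0.0000
    outer loop
      vertex 0.000 15.104 26.588
      vertex 20.646 15.104 26.588
      vertex 0.000 15.104 0.000
    endloop
  endfacet
  facet normal -1.0000 0.0000 0.0000
    outer loop
      vertex 0.000 15.104 26.588
      vertex 0.000 15.104 0.000
      vertex 0.000 0.000 0.000
    endloop
  endfacet
  facet normal -1.0000 0.0000 0.0000
    outer loop
      vertex 0.000 0.000 26.588
      vertex 0.000 15.104 26.588
      vertex 0.000 0.000 0.000
    endloop
  endfacet
  facet normal 1.0000 0.0000 0.0000
    outer loop
      vertex 20.646 0.000 0.000
      vertex 20.646 15.104 0.000
      vertex 20.646 15.104 26.588
    endloop
  endfacet
  facet normal 1.0000 0.0000 0.0000
    outer loop
      vertex 20.646 0.000 0.000
      vertex 20.646 15.104 26.588
      vertex 20.646 0.000 26.588
    endloop
  endfacet
endsolid part

The G0 Z moves step by Δz≈6.647 mm. Every layer's G1 loop is the same polygon, so the solid is a straight extrusion of it from z=0 to z≈26.6. Closing with flat bottom and top caps and triangulating gives 12 facets — a rectangular box, roughly 20.6 × 15.1 mm footprint and 26.6 mm tall.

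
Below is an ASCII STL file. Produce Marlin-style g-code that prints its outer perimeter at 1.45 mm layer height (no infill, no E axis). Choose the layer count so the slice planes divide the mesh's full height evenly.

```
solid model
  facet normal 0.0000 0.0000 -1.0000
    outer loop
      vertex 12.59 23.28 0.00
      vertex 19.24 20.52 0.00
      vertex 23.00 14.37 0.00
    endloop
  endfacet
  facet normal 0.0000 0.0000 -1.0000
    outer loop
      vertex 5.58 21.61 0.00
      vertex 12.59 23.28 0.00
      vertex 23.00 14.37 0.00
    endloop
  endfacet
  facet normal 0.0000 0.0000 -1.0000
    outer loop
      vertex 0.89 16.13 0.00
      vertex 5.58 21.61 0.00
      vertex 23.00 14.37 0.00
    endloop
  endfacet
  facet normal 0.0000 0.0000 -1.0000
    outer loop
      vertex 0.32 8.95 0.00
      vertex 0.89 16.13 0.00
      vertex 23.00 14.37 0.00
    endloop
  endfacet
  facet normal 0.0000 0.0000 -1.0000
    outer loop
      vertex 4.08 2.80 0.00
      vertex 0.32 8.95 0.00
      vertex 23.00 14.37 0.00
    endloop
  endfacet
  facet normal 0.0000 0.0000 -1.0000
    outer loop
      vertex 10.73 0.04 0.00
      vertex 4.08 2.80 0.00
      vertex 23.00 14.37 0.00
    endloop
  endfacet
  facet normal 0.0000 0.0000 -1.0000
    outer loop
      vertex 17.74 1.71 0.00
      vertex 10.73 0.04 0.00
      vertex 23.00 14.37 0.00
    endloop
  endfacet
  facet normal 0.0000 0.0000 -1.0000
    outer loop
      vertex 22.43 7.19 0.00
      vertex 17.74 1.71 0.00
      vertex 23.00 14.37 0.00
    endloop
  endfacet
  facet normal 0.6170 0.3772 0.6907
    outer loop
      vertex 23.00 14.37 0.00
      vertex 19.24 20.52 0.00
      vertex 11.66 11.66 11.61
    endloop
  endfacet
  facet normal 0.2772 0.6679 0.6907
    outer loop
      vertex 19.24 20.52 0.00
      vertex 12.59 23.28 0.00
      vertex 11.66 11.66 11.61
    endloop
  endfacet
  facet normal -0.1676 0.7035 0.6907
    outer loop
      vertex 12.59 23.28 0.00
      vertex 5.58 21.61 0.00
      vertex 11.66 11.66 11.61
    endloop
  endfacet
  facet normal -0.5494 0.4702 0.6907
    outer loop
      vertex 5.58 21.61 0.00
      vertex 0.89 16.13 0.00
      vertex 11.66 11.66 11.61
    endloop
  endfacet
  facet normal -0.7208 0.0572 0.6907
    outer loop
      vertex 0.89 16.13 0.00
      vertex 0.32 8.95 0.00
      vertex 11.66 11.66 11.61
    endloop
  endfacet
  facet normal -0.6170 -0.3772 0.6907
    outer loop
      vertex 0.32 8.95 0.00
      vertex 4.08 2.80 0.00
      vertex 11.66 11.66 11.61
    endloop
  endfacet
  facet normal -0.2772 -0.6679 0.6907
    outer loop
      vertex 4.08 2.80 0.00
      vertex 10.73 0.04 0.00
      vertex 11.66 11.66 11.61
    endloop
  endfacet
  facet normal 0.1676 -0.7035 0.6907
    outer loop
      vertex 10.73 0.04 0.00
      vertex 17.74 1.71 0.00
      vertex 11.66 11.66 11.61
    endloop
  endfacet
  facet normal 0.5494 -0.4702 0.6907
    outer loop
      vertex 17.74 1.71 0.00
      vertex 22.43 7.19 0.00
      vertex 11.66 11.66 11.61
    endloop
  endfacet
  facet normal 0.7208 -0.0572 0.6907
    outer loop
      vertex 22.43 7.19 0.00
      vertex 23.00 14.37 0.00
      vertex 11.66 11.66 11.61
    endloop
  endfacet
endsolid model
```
; perimeter-only toolpath
G21 ; units = mm
G90 ; absolute positioning
G28 ; home
; layer 1
G0 Z1.45
G0 X21.58 Y14.03
G1 X18.29 Y19.41
G1 X12.47 Y21.83
G1 X6.34 Y20.37
G1 X2.24 Y15.57
G1 X1.74 Y9.29
G1 X5.03 Y3.91
G1 X10.85 Y1.49
G1 X16.98 Y2.95
G1 X21.08 Y7.75
G1 X21.58 Y14.03
; layer 2
G0 Z2.90
G0 X20.16 Y13.69
G1 X17.34 Y18.30
G1 X12.36 Y20.38
G1 X7.10 Y19.12
G1 X3.58 Y15.01
G1 X3.16 Y9.63
G1 X5.97 Y5.01
G1 X10.96 Y2.94
G1 X16.22 Y4.20
G1 X19.74 Y8.31
G1 X20.16 Y13.69
; layer 3
G0 Z4.35
G0 X18.75 Y13.35
G1 X16.40 Y17.20
G1 X12.24 Y18.92
G1 X7.86 Y17.88
G1 X4.93 Y14.45
G1 X4.57 Y9.97
G1 X6.92 Y6.12
G1 X11.08 Y4.40
G1 X15.46 Y5.44
G1 X18.39 Y8.87
G1 X18.75 Y13.35
; layer 4
G0 Z5.80
G0 X17.33 Y13.02
G1 X15.45 Y16.09
G1 X12.12 Y17.47
G1 X8.62 Y16.63
G1 X6.28 Y13.89
G1 X5.99 Y10.30
G1 X7.87 Y7.23
G1 X11.20 Y5.85
G1 X14.70 Y6.69
G1 X17.05 Y9.43
G1 X17.33 Y13.02
; layer 5
G0 Z7.26
G0 X15.91 Y12.68
G1 X14.50 Y14.98
G1 X12.01 Y16.02
G1 X9.38 Y15.39
G1 X7.62 Y13.34
G1 X7.41 Y10.64
G1 X8.82 Y8.34
G1 X11.31 Y7.30
G1 X13.94 Y7.93
G1 X15.70 Y9.98
G1 X15.91 Y12.68
; layer 6
G0 Z8.71
G0 X14.50 Y12.34
G1 X13.55 Y13.88
G1 X11.89 Y14.57
G1 X10.14 Y14.15
G1 X8.97 Y12.78
G1 X8.83 Y10.98
G1 X9.77 Y9.45
G1 X11.43 Y8.76
G1 X13.18 Y9.17
G1 X14.35 Y10.54
G1 X14.50 Y12.34
; layer 7
G0 Z10.16
G0 X13.08 Y12.00
G1 X12.61 Y12.77
G1 X11.78 Y13.11
G1 X10.90 Y12.90
G1 X10.31 Y12.22
G1 X10.24 Y11.32
G1 X10.71 Y10.55
G1 X11.54 Y10.21
G1 X12.42 Y10.42
G1 X13.01 Y11.10
G1 X13.08 Y12.00
M2 ; end

The solid is a regular 10-sided pyramid, base circumscribed radius ≈ 11.7 mm, apex at z ≈ 11.6 mm. Slicing at Δz = 1.45 mm — 8 equal slices spanning the solid's height, so layer i sits at z = i·h/8 — gives 7 non-empty perimeters. Each is a 10-segment closed polygon; G0 lifts to the layer z and rapids to the start vertex, then G1 traces the edges. The cross-section shrinks linearly with z (the slice at the apex is degenerate and omitted).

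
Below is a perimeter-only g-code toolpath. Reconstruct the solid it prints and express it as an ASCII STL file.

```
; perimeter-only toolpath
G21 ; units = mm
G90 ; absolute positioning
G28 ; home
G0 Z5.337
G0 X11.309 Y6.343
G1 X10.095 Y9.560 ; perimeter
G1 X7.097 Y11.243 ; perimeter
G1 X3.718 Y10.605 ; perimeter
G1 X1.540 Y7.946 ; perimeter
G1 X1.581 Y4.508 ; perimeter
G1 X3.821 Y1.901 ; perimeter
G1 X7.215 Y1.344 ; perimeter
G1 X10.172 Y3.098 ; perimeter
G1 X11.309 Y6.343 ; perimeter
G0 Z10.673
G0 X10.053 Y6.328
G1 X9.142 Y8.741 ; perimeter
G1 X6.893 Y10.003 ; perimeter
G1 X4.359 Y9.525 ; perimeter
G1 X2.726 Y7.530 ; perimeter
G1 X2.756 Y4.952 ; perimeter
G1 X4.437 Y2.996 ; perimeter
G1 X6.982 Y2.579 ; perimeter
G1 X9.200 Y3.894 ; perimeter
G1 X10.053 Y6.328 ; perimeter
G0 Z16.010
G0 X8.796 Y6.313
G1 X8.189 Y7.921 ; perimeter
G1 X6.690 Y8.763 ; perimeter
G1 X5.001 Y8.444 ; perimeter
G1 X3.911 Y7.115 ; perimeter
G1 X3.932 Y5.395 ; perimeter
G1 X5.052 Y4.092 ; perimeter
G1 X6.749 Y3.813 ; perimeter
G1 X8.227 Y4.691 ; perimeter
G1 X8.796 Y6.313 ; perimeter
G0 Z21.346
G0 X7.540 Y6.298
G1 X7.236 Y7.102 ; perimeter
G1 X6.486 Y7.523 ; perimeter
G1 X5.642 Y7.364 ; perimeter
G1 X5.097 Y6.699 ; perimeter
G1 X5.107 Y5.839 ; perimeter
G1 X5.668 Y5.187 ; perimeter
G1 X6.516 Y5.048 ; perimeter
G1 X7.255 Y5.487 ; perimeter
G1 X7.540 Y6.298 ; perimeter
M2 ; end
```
solid part
  facet normal 0.0000 0.0000 -1.0000
    outer loop
      vertex 7.300 12.483 0.000
      vertex 11.048 10.379 0.000
      vertex 12.566 6.358 0.000
    endloop
  endfacet
  facet normal 0.0000 0.0000 -1.0000
    outer loop
      vertex 3.077 11.686 0.000
      vertex 7.300 12.483 0.000
      vertex 12.566 6.358 0.000
    endloop
  endfacet
  facet normal 0.0000 0.0000 -1.0000
    outer loop
      vertex 0.354 8.362 0.000
      vertex 3.077 11.686 0.000
      vertex 12.566 6.358 0.000
    endloop
  endfacet
  facet normal 0.0000 0.0000 -1.0000
    outer loop
      vertex 0.405 4.064 0.000
      vertex 0.354 8.362 0.000
      vertex 12.566 6.358 0.000
    endloop
  endfacet
  facet normal 0.0000 0.0000 -1.0000
    outer loop
      vertex 3.206 0.805 0.000
      vertex 0.405 4.064 0.000
      vertex 12.566 6.358 0.000
    endloop
  endfacet
  facet normal 0.0000 0.0000 -1.0000
    outer loop
      vertex 7.448 0.109 0.000
      vertex 3.206 0.805 0.000
      vertex 12.566 6.358 0.000
    endloop
  endfacet
  facet normal 0.0000 0.0000 -1.0000
    outer loop
      vertex 11.144 2.302 0.000
      vertex 7.448 0.109 0.000
      vertex 12.566 6.358 0.000
    endloop
  endfacet
  facet normal 0.9135 0.3448 0.2161
    outer loop
      vertex 12.566 6.358 0.000
      vertex 11.048 10.379 0.000
      vertex 6.283 6.283 26.683
    endloop
  endfacet
  facet normal 0.4779 0.8514 0.2160
    outer loop
      vertex 11.048 10.379 0.000
      vertex 7.300 12.483 0.000
      vertex 6.283 6.283 26.683
    endloop
  endfacet
  facet normal -0.1811 0.9594 0.2160
    outer loop
      vertex 7.300 12.483 0.000
      vertex 3.077 11.686 0.000
      vertex 6.283 6.283 26.683
    endloop
  endfacet
  facet normal -0.7553 0.6187 0.2160
    outer loop
      vertex 3.077 11.686 0.000
      vertex 0.354 8.362 0.000
      vertex 6.283 6.283 26.683
    endloop
  endfacet
  facet normal -0.9763 -0.0116 0.2160
    outer loop
      vertex 0.354 8.362 0.000
      vertex 0.405 4.064 0.000
      vertex 6.283 6.283 26.683
    endloop
  endfacet
  facet normal -0.7405 -0.6364 0.2160
    outer loop
      vertex 0.405 4.064 0.000
      vertex 3.206 0.805 0.000
      vertex 6.283 6.283 26.683
    endloop
  endfacet
  facet normal -0.1581 -0.9635 0.2160
    outer loop
      vertex 3.206 0.805 0.000
      vertex 7.448 0.109 0.000
      vertex 6.283 6.283 26.683
    endloop
  endfacet
  facet normal 0.4982 -0.8397 0.2160
    outer loop
      vertex 7.448 0.109 0.000
      vertex 11.144 2.302 0.000
      vertex 6.283 6.283 26.683
    endloop
  endfacet
  facet normal 0.9214 -0.3230 0.2161
    outer loop
      vertex 11.144 2.302 0.000
      vertex 12.566 6.358 0.000
      vertex 6.283 6.283 26.683
    endloop
  endfacet
endsolid part

The G0 Z moves step by Δz≈5.337 mm. The G1 loops shrink linearly with z, so the solid tapers from its base footprint up to z≈26.7. Closing with a flat bottom cap and the tapered top and triangulating gives 16 facets — a regular 9-sided pyramid, base circumscribed radius ≈ 6.28 mm, apex at z ≈ 26.7 mm.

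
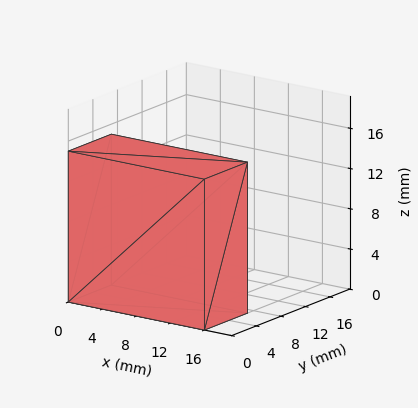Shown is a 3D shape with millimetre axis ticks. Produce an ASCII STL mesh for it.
Reading the render: the shape is a rectangular box, roughly 16 × 7 mm footprint and 15 mm tall (dimensions read to the nearest mm from the axis ticks). For the STL, each face is triangulated and given an outward normal.

solid part
  facet normal 0.0000 0.0000 -1.0000
    outer loop
      vertex 16.0 7.0 0.0
      vertex 16.0 0.0 0.0
      vertex 0.0 0.0 0.0
    endloop
  endfacet
  facet normal 0.0000 0.0000 -1.0000
    outer loop
      vertex 0.0 7.0 0.0
      vertex 16.0 7.0 0.0
      vertex 0.0 0.0 0.0
    endloop
  endfacet
  facet normal 0.0000 0.0000 1.0000
    outer loop
      vertex 0.0 0.0 15.0
      vertex 16.0 0.0 15.0
      vertex 16.0 7.0 15.0
    endloop
  endfacet
  facet normal 0.0000 0.0000 1.0000
    outer loop
      vertex 0.0 0.0 15.0
      vertex 16.0 7.0 15.0
      vertex 0.0 7.0 15.0
    endloop
  endfacet
  facet normal 0.0000 -1.0000 0.0000
    outer loop
      vertex 0.0 0.0 0.0
      vertex 16.0 0.0 0.0
      vertex 16.0 0.0 15.0
    endloop
  endfacet
  facet normal 0.0000 -1.0000 0.0000
    outer loop
      vertex 0.0 0.0 0.0
      vertex 16.0 0.0 15.0
      vertex 0.0 0.0 15.0
    endloop
  endfacet
  facet normal 0.0000 1.0000 0.0000
    outer loop
      vertex 16.0 7.0 15.0
      vertex 16.0 7.0 0.0
      vertex 0.0 7.0 0.0
    endloop
  endfacet
  facet normal 0.0000 1.0000 0.0000
    outer loop
      vertex 0.0 7.0 15.0
      vertex 16.0 7.0 15.0
      vertex 0.0 7.0 0.0
    endloop
  endfacet
  facet normal -1.0000 0.0000 0.0000
    outer loop
      vertex 0.0 7.0 15.0
      vertex 0.0 7.0 0.0
      vertex 0.0 0.0 0.0
    endloop
  endfacet
  facet normal -1.0000 0.0000 0.0000
    outer loop
      vertex 0.0 0.0 15.0
      vertex 0.0 7.0 15.0
      vertex 0.0 0.0 0.0
    endloop
  endfacet
  facet normal 1.0000 0.0000 0.0000
    outer loop
      vertex 16.0 0.0 0.0
      vertex 16.0 7.0 0.0
      vertex 16.0 7.0 15.0
    endloop
  endfacet
  facet normal 1.0000 0.0000 0.0000
    outer loop
      vertex 16.0 0.0 0.0
      vertex 16.0 7.0 15.0
      vertex 16.0 0.0 15.0
    endloop
  endfacet
endsolid part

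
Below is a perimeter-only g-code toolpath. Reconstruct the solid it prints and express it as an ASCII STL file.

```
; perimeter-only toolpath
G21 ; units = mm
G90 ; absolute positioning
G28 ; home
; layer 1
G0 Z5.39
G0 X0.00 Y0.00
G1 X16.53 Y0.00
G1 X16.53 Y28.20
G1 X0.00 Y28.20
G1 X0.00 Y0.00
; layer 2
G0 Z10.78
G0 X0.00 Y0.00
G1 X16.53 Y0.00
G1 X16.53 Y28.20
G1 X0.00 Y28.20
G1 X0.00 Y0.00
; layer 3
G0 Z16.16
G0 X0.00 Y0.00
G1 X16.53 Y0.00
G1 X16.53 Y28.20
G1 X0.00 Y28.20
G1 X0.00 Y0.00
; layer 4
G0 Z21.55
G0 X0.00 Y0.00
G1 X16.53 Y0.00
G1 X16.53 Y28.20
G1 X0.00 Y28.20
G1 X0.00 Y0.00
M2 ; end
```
solid part
  facet normal 0.0000 0.0000 -1.0000
    outer loop
      vertex 16.53 28.20 0.00
      vertex 16.53 0.00 0.00
      vertex 0.00 0.00 0.00
    endloop
  endfacet
  facet normal 0.0000 0.0000 -1.0000
    outer loop
      vertex 0.00 28.20 0.00
      vertex 16.53 28.20 0.00
      vertex 0.00 0.00 0.00
    endloop
  endfacet
  facet normal 0.0000 0.0000 1.0000
    outer loop
      vertex 0.00 0.00 21.55
      vertex 16.53 0.00 21.55
      vertex 16.53 28.20 21.55
    endloop
  endfacet
  facet normal 0.0000 0.0000 1.0000
    outer loop
      vertex 0.00 0.00 21.55
      vertex 16.53 28.20 21.55
      vertex 0.00 28.20 21.55
    endloop
  endfacet
  facet normal 0.0000 -1.0000 0.0000
    outer loop
      vertex 0.00 0.00 0.00
      vertex 16.53 0.00 0.00
      vertex 16.53 0.00 21.55
    endloop
  endfacet
  facet normal 0.0000 -1.0000 0.0000
    outer loop
      vertex 0.00 0.00 0.00
      vertex 16.53 0.00 21.55
      vertex 0.00 0.00 21.55
    endloop
  endfacet
  facet normal 0.0000 1.0000 0.0000
    outer loop
      vertex 16.53 28.20 21.55
      vertex 16.53 28.20 0.00
      vertex 0.00 28.20 0.00
    endloop
  endfacet
  facet normal 0.0000 1.0000 0.0000
    outer loop
      vertex 0.00 28.20 21.55
      vertex 16.53 28.20 21.55
      vertex 0.00 28.20 0.00
    endloop
  endfacet
  facet normal -1.0000 0.0000 0.0000
    outer loop
      vertex 0.00 28.20 21.55
      vertex 0.00 28.20 0.00
      vertex 0.00 0.00 0.00
    endloop
  endfacet
  facet normal -1.0000 0.0000 0.0000
    outer loop
      vertex 0.00 0.00 21.55
      vertex 0.00 28.20 21.55
      vertex 0.00 0.00 0.00
    endloop
  endfacet
  facet normal 1.0000 0.0000 0.0000
    outer loop
      vertex 16.53 0.00 0.00
      vertex 16.53 28.20 0.00
      vertex 16.53 28.20 21.55
    endloop
  endfacet
  facet normal 1.0000 0.0000 0.0000
    outer loop
      vertex 16.53 0.00 0.00
      vertex 16.53 28.20 21.55
      vertex 16.53 0.00 21.55
    endloop
  endfacet
endsolid part

The G0 Z moves step by Δz≈5.39 mm. Every layer's G1 loop is the same polygon, so the solid is a straight extrusion of it from z=0 to z≈21.6. Closing with flat bottom and top caps and triangulating gives 12 facets — a rectangular box, roughly 16.5 × 28.2 mm footprint and 21.6 mm tall.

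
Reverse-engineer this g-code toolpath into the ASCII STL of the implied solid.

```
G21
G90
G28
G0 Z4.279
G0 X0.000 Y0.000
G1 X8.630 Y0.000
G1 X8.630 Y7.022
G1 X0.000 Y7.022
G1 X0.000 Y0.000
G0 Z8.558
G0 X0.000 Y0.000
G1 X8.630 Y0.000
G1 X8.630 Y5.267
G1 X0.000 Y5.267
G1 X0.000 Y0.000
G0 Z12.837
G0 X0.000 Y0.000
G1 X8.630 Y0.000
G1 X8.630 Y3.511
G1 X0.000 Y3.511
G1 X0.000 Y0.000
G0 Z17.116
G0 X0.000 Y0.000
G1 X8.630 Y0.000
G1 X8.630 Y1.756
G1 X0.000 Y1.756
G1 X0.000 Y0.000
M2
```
solid part
  facet normal 0.0000 0.0000 -1.0000
    outer loop
      vertex 8.630 8.778 0.000
      vertex 8.630 0.000 0.000
      vertex 0.000 0.000 0.000
    endloop
  endfacet
  facet normal 0.0000 0.0000 -1.0000
    outer loop
      vertex 0.000 8.778 0.000
      vertex 8.630 8.778 0.000
      vertex 0.000 0.000 0.000
    endloop
  endfacet
  facet normal 0.0000 -1.0000 0.0000
    outer loop
      vertex 0.000 0.000 0.000
      vertex 8.630 0.000 0.000
      vertex 8.630 0.000 21.395
    endloop
  endfacet
  facet normal 0.0000 -1.0000 0.0000
    outer loop
      vertex 0.000 0.000 0.000
      vertex 8.630 0.000 21.395
      vertex 0.000 0.000 21.395
    endloop
  endfacet
  facet normal 0.0000 0.9252 0.3796
    outer loop
      vertex 0.000 0.000 21.395
      vertex 8.630 0.000 21.395
      vertex 8.630 8.778 0.000
    endloop
  endfacet
  facet normal 0.0000 0.9252 0.3796
    outer loop
      vertex 0.000 0.000 21.395
      vertex 8.630 8.778 0.000
      vertex 0.000 8.778 0.000
    endloop
  endfacet
  facet normal -1.0000 0.0000 0.0000
    outer loop
      vertex 0.000 0.000 21.395
      vertex 0.000 8.778 0.000
      vertex 0.000 0.000 0.000
    endloop
  endfacet
  facet normal 1.0000 0.0000 0.0000
    outer loop
      vertex 8.630 0.000 0.000
      vertex 8.630 8.778 0.000
      vertex 8.630 0.000 21.395
    endloop
  endfacet
endsolid part

The G0 Z moves step by Δz≈4.279 mm. The G1 loops shrink linearly with z, so the solid tapers from its base footprint up to z≈21.4. Closing with a flat bottom cap and the tapered top and triangulating gives 8 facets — a wedge (ramp): 8.63 × 8.78 mm base, rising to 21.4 mm along the y=0 edge and sloping linearly to z=0 at y=8.78.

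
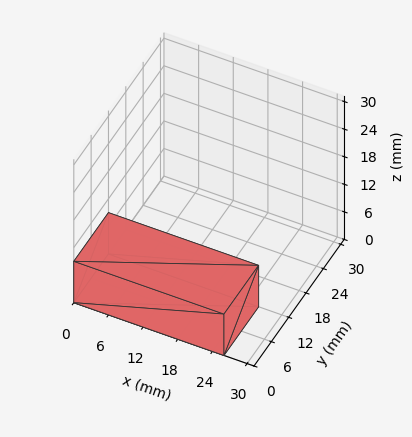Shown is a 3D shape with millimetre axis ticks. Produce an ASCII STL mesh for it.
Reading the render: the shape is a rectangular box, roughly 26 × 12 mm footprint and 9 mm tall (dimensions read to the nearest mm from the axis ticks). For the STL, each face is triangulated and given an outward normal.

solid part
  facet normal 0.0000 0.0000 -1.0000
    outer loop
      vertex 26.00 12.00 0.00
      vertex 26.00 0.00 0.00
      vertex 0.00 0.00 0.00
    endloop
  endfacet
  facet normal 0.0000 0.0000 -1.0000
    outer loop
      vertex 0.00 12.00 0.00
      vertex 26.00 12.00 0.00
      vertex 0.00 0.00 0.00
    endloop
  endfacet
  facet normal 0.0000 0.0000 1.0000
    outer loop
      vertex 0.00 0.00 9.00
      vertex 26.00 0.00 9.00
      vertex 26.00 12.00 9.00
    endloop
  endfacet
  facet normal 0.0000 0.0000 1.0000
    outer loop
      vertex 0.00 0.00 9.00
      vertex 26.00 12.00 9.00
      vertex 0.00 12.00 9.00
    endloop
  endfacet
  facet normal 0.0000 -1.0000 0.0000
    outer loop
      vertex 0.00 0.00 0.00
      vertex 26.00 0.00 0.00
      vertex 26.00 0.00 9.00
    endloop
  endfacet
  facet normal 0.0000 -1.0000 0.0000
    outer loop
      vertex 0.00 0.00 0.00
      vertex 26.00 0.00 9.00
      vertex 0.00 0.00 9.00
    endloop
  endfacet
  facet normal 0.0000 1.0000 0.0000
    outer loop
      vertex 26.00 12.00 9.00
      vertex 26.00 12.00 0.00
      vertex 0.00 12.00 0.00
    endloop
  endfacet
  facet normal 0.0000 1.0000 0.0000
    outer loop
      vertex 0.00 12.00 9.00
      vertex 26.00 12.00 9.00
      vertex 0.00 12.00 0.00
    endloop
  endfacet
  facet normal -1.0000 0.0000 0.0000
    outer loop
      vertex 0.00 12.00 9.00
      vertex 0.00 12.00 0.00
      vertex 0.00 0.00 0.00
    endloop
  endfacet
  facet normal -1.0000 0.0000 0.0000
    outer loop
      vertex 0.00 0.00 9.00
      vertex 0.00 12.00 9.00
      vertex 0.00 0.00 0.00
    endloop
  endfacet
  facet normal 1.0000 0.0000 0.0000
    outer loop
      vertex 26.00 0.00 0.00
      vertex 26.00 12.00 0.00
      vertex 26.00 12.00 9.00
    endloop
  endfacet
  facet normal 1.0000 0.0000 0.0000
    outer loop
      vertex 26.00 0.00 0.00
      vertex 26.00 12.00 9.00
      vertex 26.00 0.00 9.00
    endloop
  endfacet
endsolid part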